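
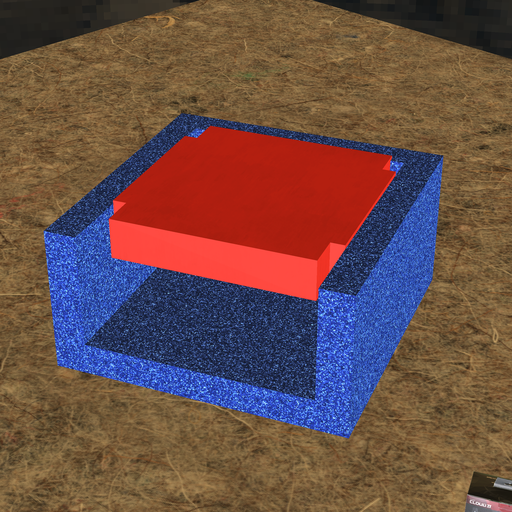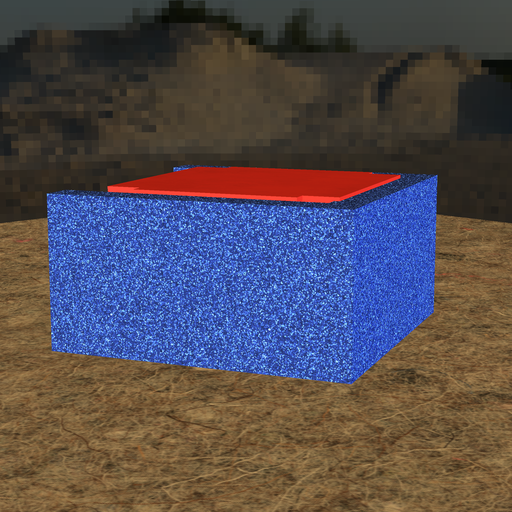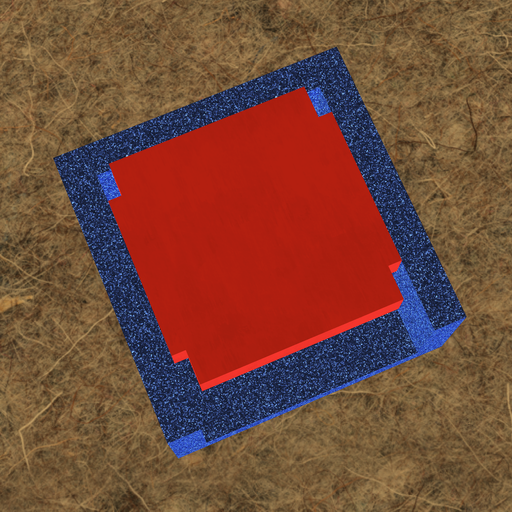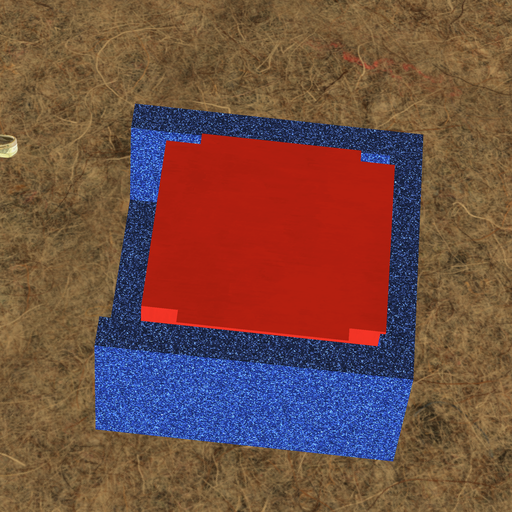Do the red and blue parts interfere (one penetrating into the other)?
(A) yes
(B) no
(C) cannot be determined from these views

(A) yes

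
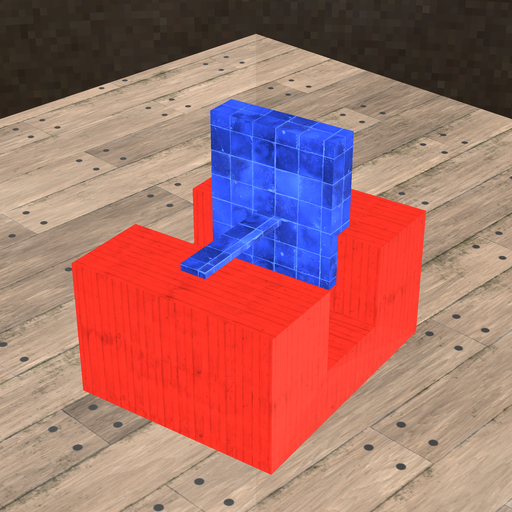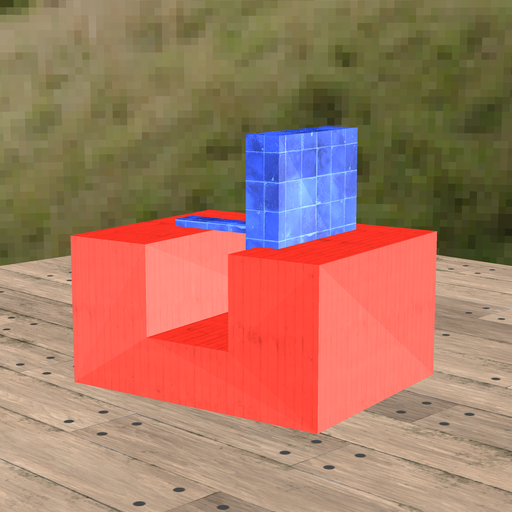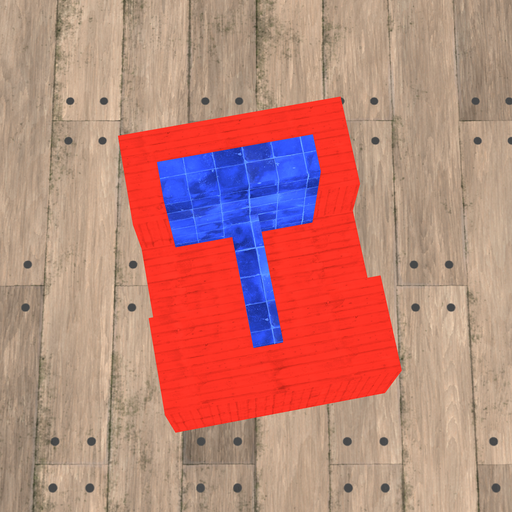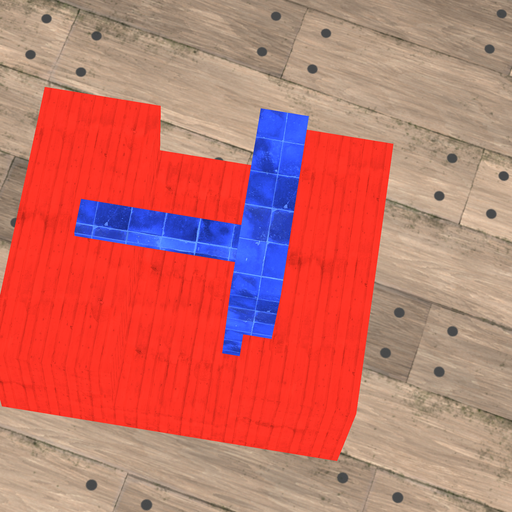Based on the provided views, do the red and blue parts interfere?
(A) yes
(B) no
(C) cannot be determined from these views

(A) yes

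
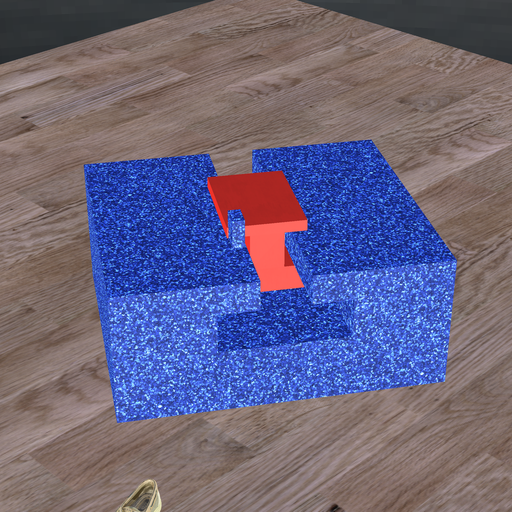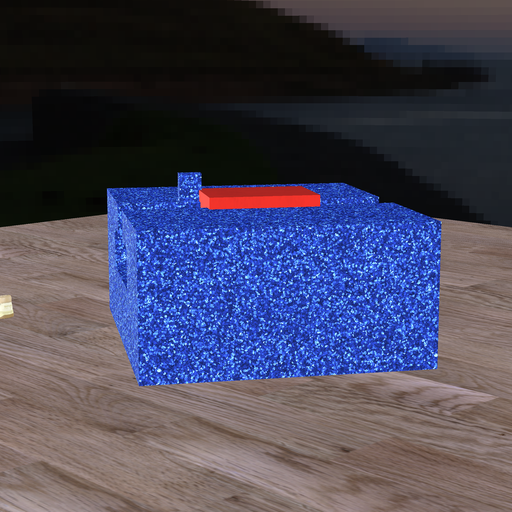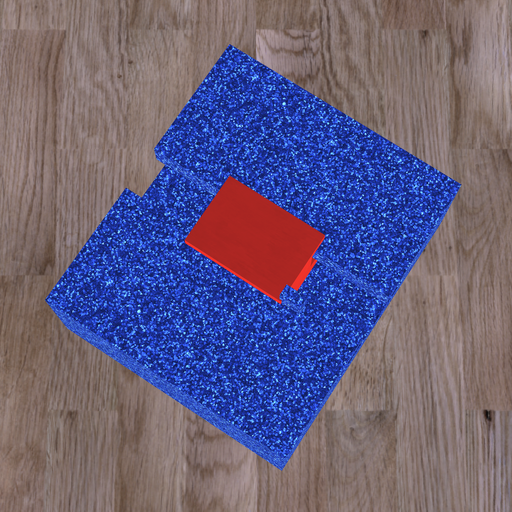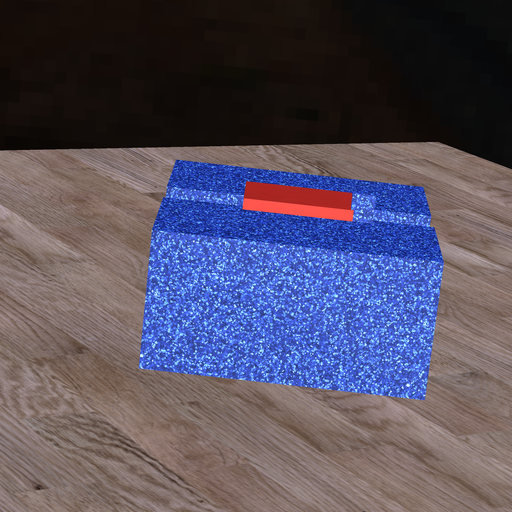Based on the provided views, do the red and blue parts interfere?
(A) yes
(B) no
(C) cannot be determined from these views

(A) yes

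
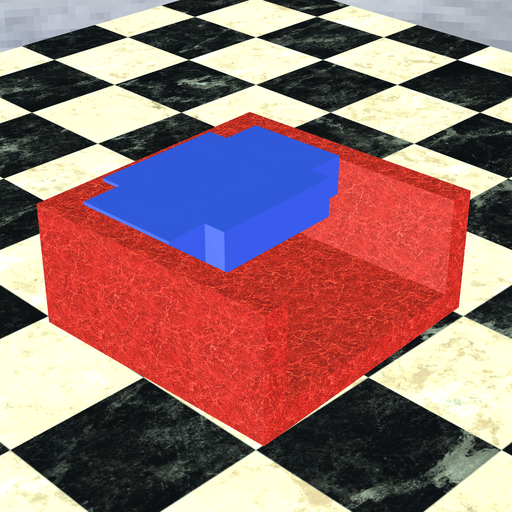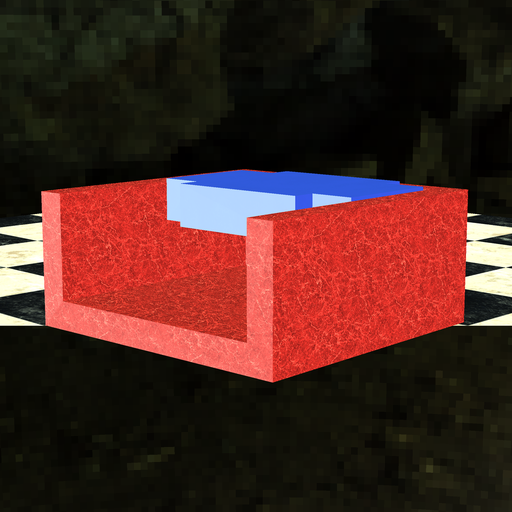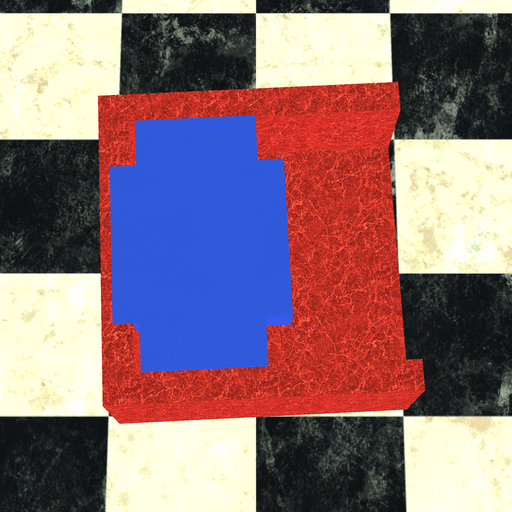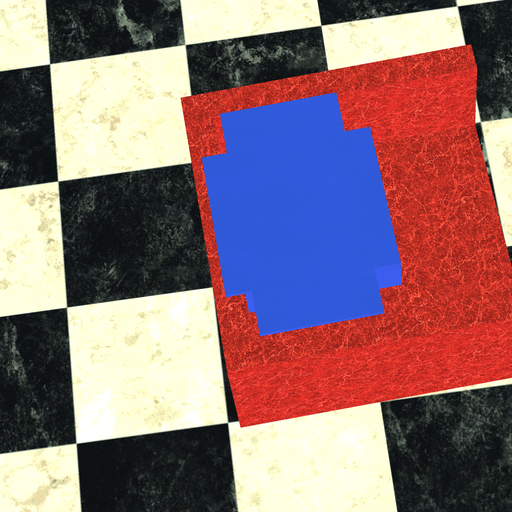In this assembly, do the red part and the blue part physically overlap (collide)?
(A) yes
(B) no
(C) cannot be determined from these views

(A) yes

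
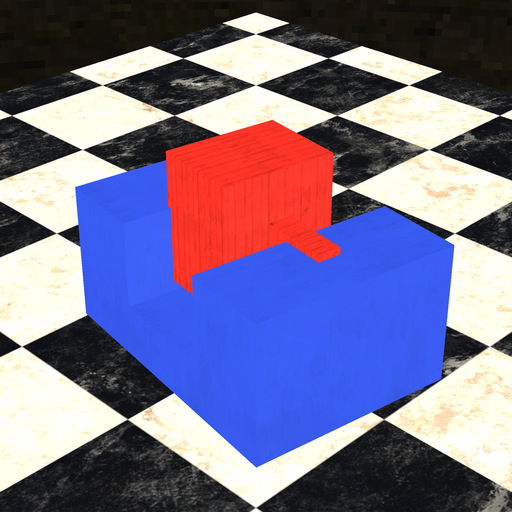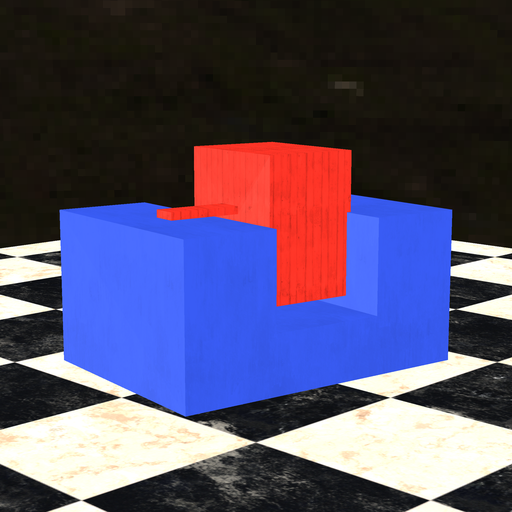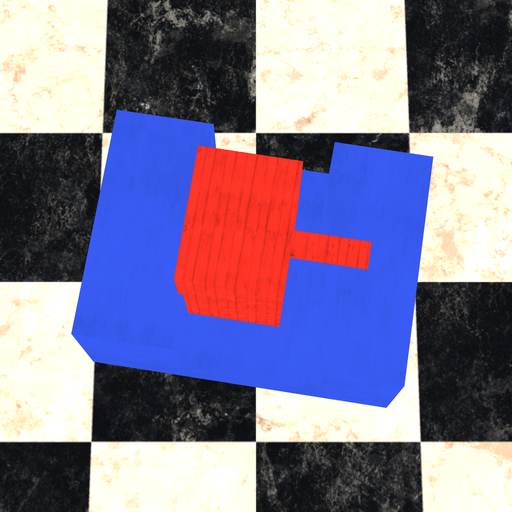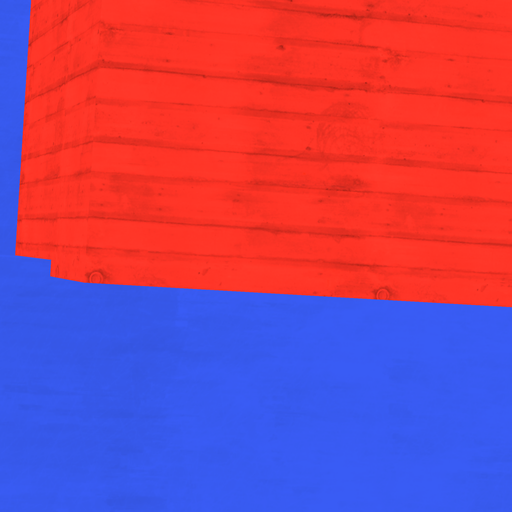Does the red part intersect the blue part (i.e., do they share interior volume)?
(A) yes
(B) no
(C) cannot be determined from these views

(A) yes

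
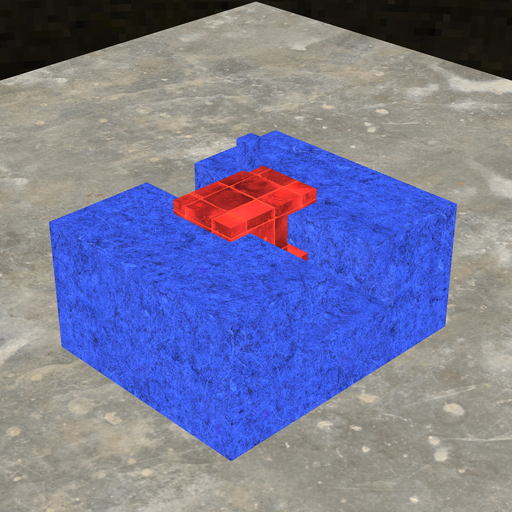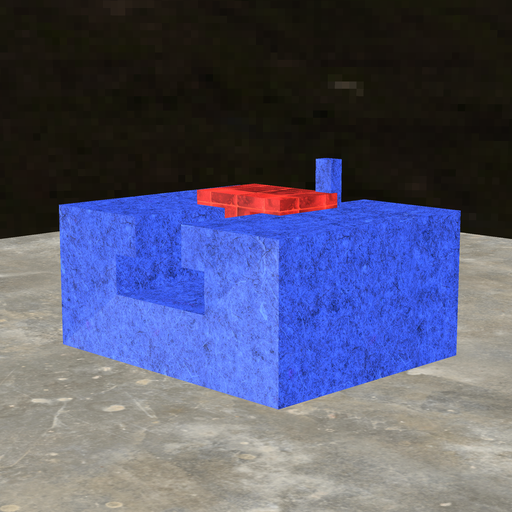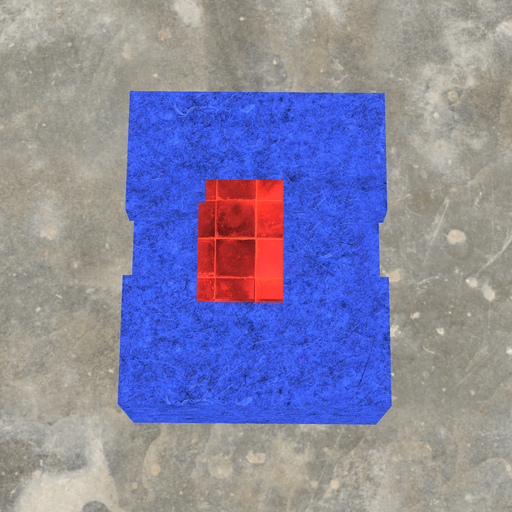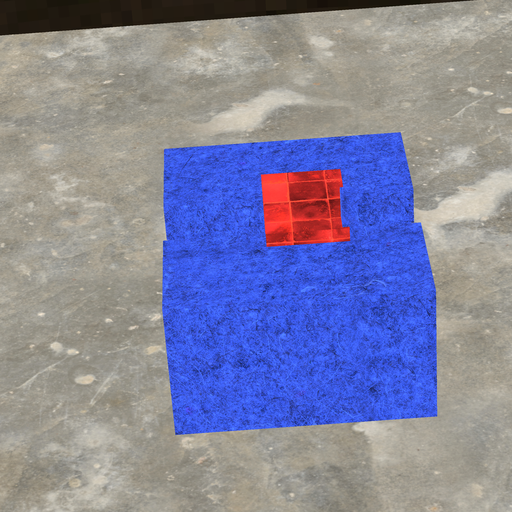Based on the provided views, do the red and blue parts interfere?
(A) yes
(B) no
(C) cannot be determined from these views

(A) yes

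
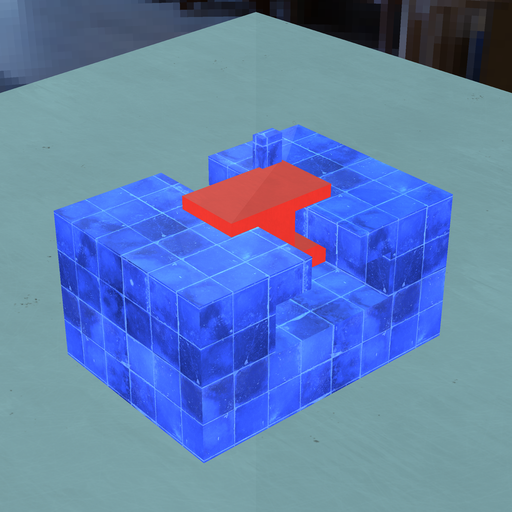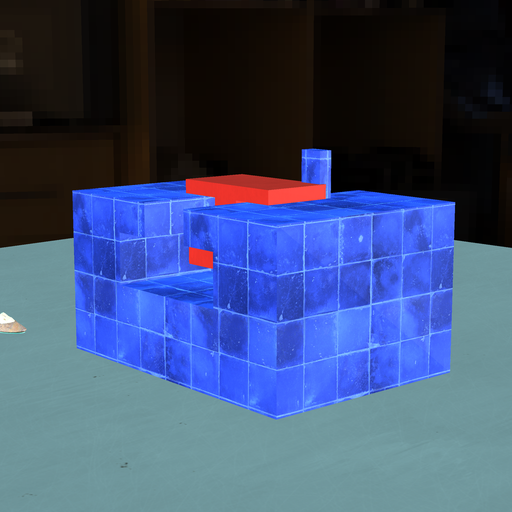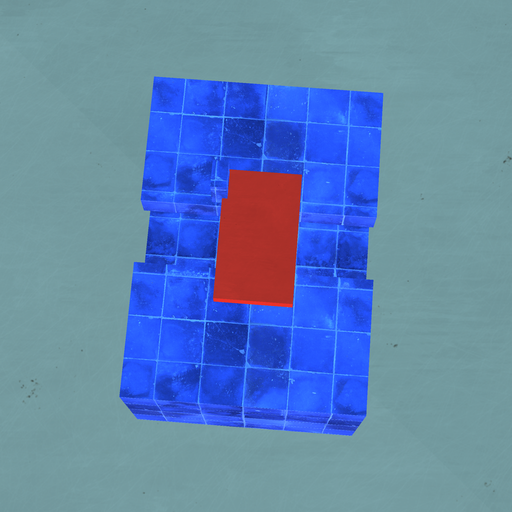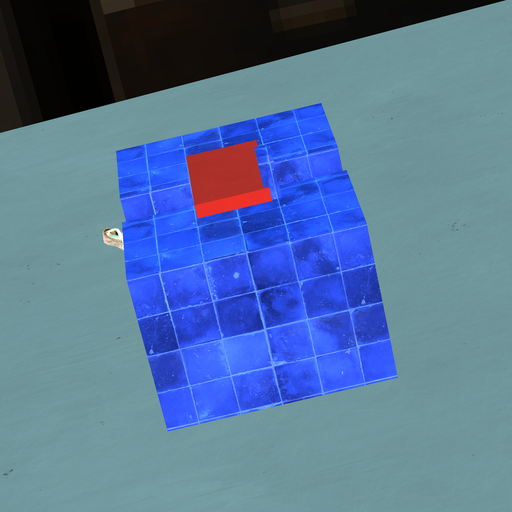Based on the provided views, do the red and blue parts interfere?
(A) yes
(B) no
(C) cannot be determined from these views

(A) yes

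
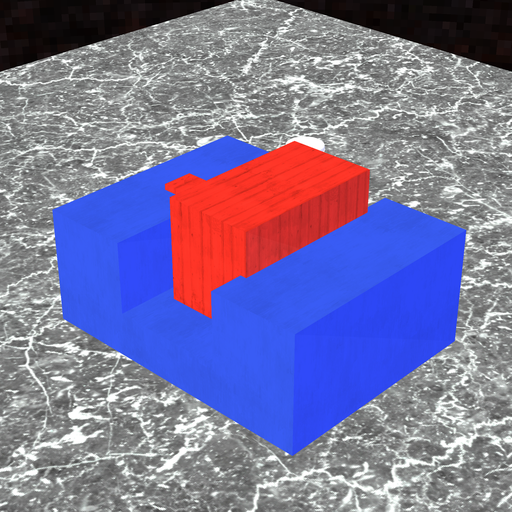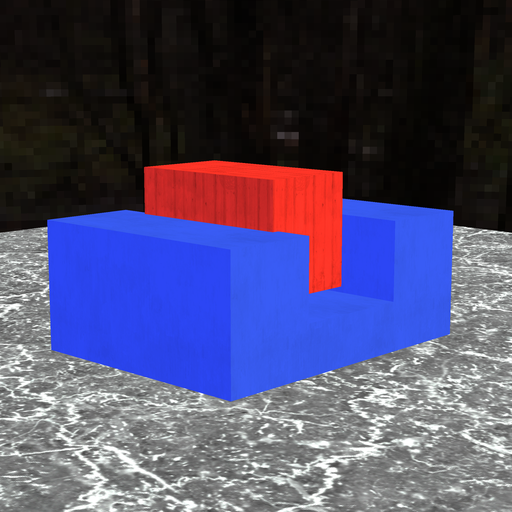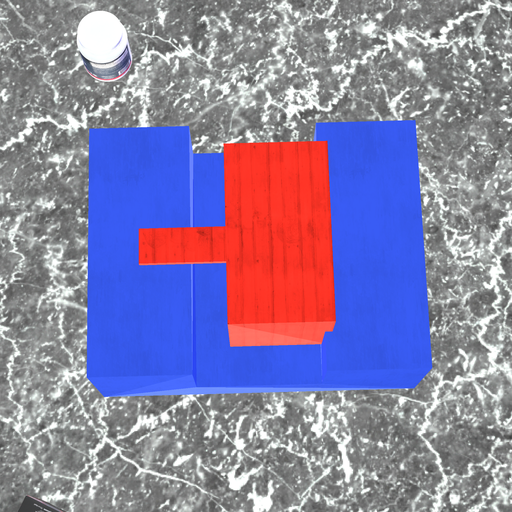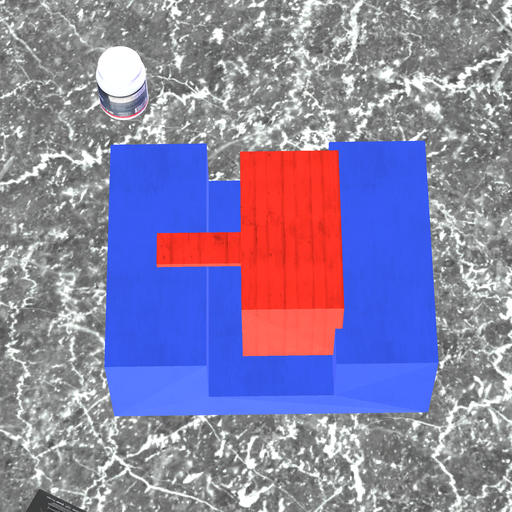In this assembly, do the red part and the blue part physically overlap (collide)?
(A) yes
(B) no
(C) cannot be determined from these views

(A) yes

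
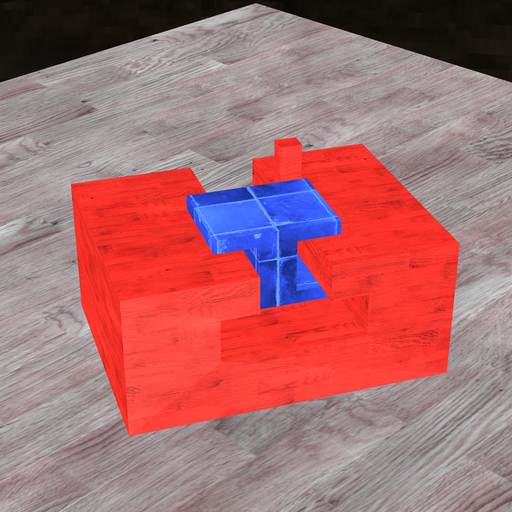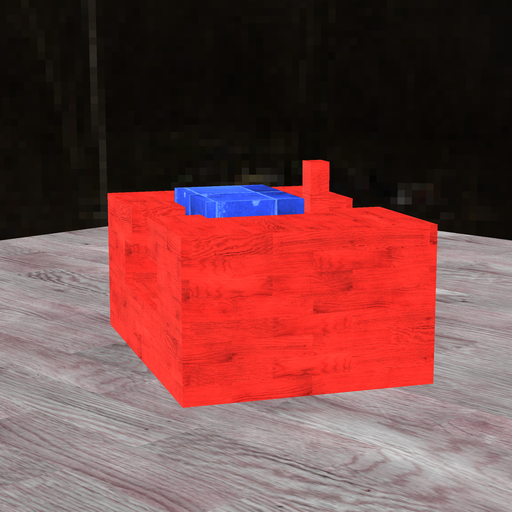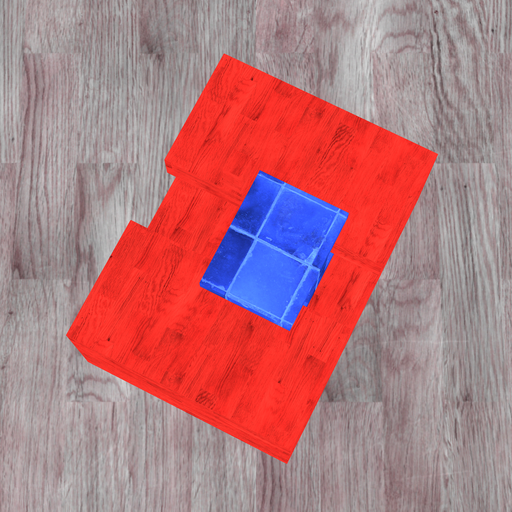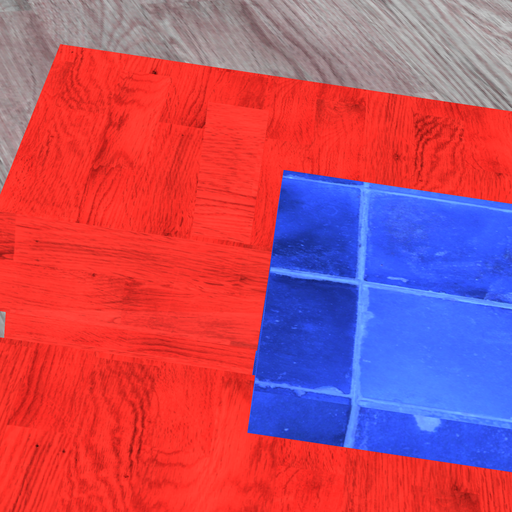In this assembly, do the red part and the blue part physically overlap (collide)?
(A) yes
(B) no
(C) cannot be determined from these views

(B) no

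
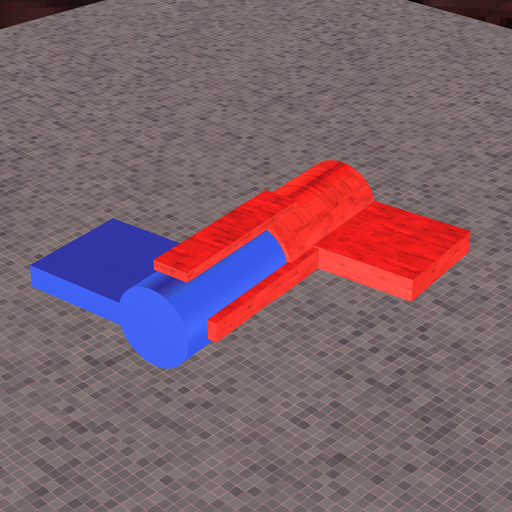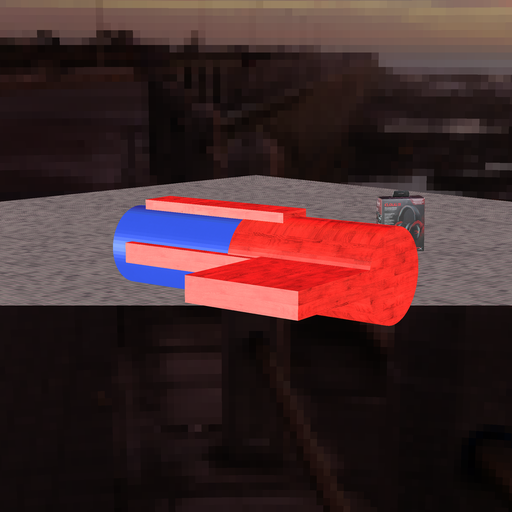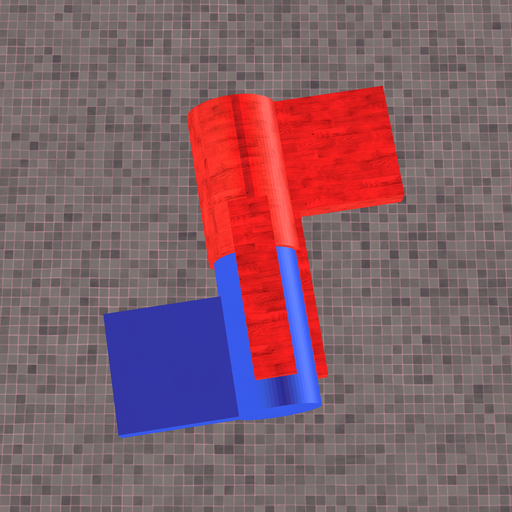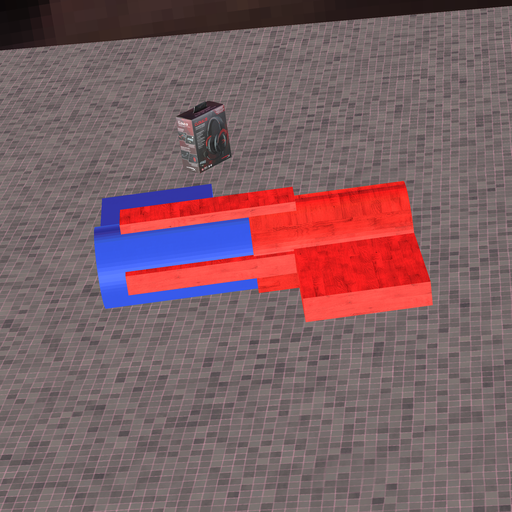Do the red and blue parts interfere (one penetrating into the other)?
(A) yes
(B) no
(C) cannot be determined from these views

(A) yes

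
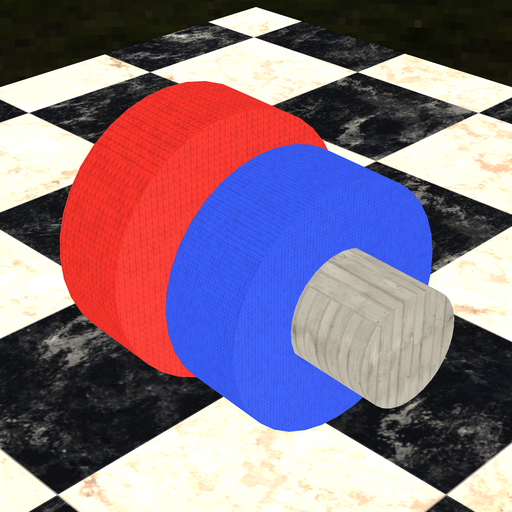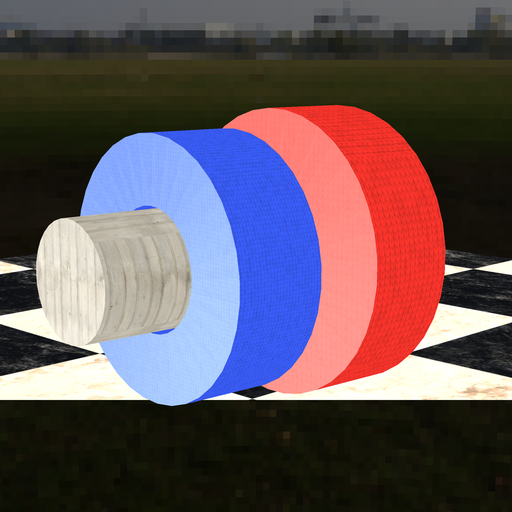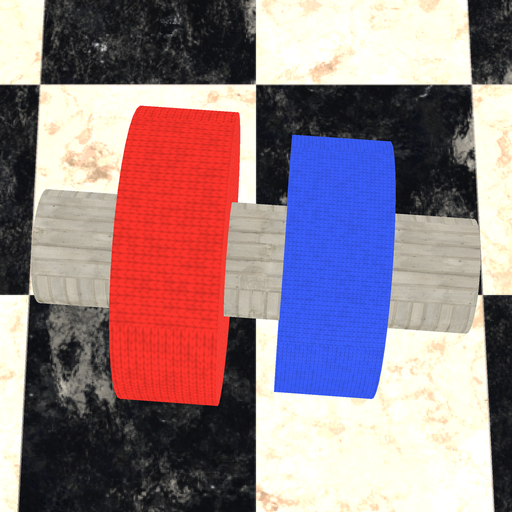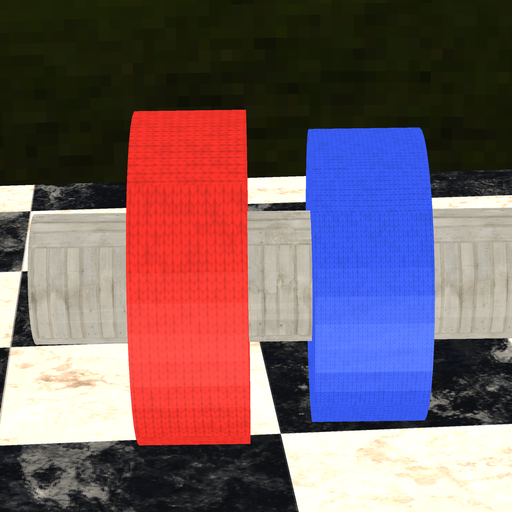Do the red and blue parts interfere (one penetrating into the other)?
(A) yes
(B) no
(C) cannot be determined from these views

(B) no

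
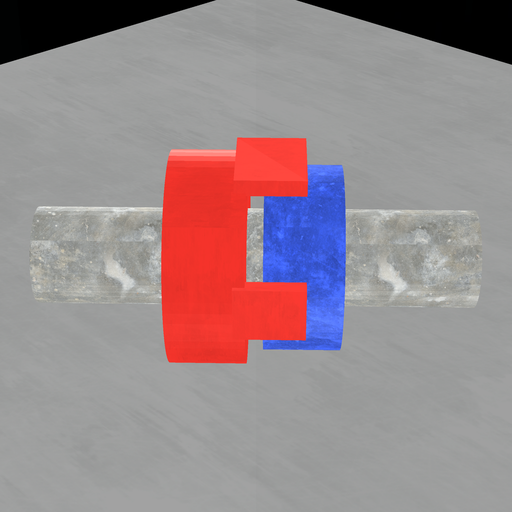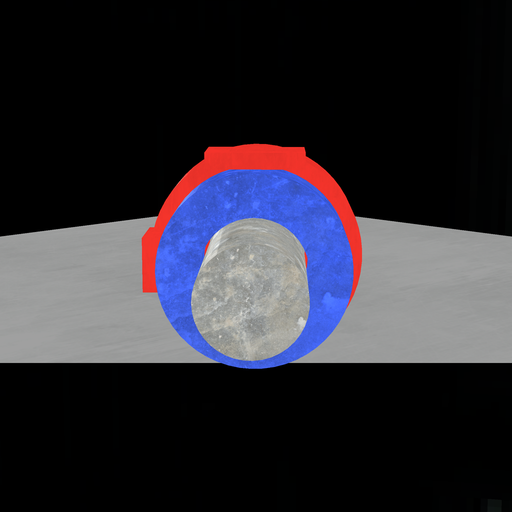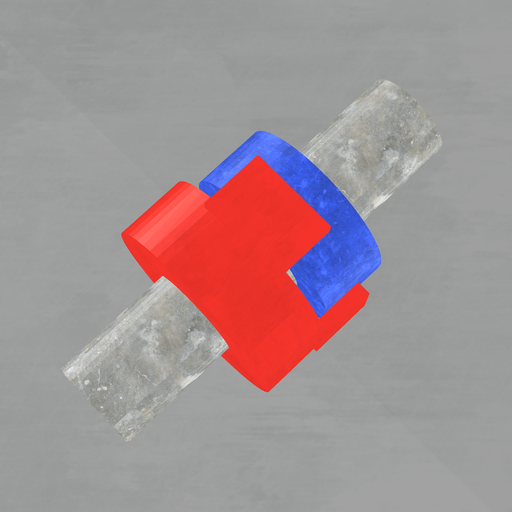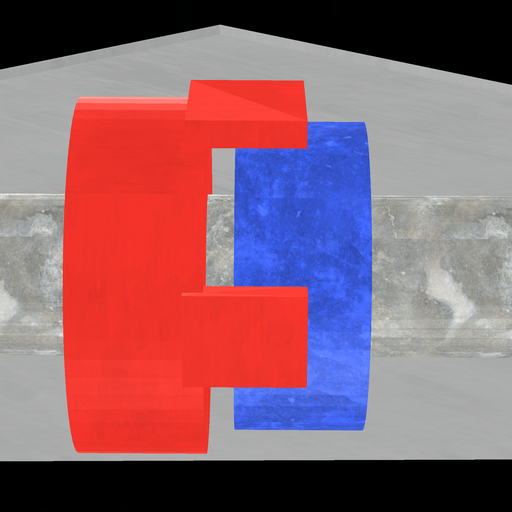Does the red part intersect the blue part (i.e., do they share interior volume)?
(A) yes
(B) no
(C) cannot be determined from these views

(B) no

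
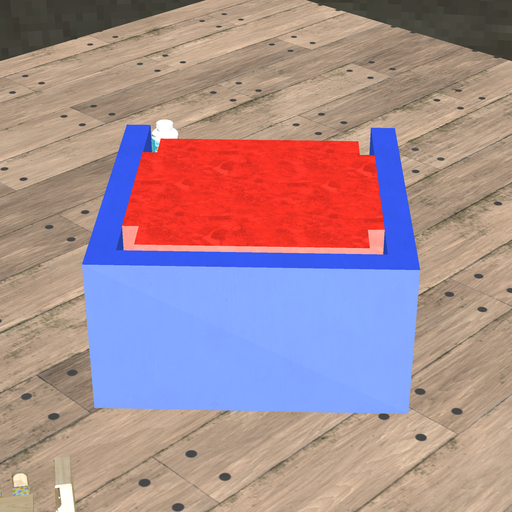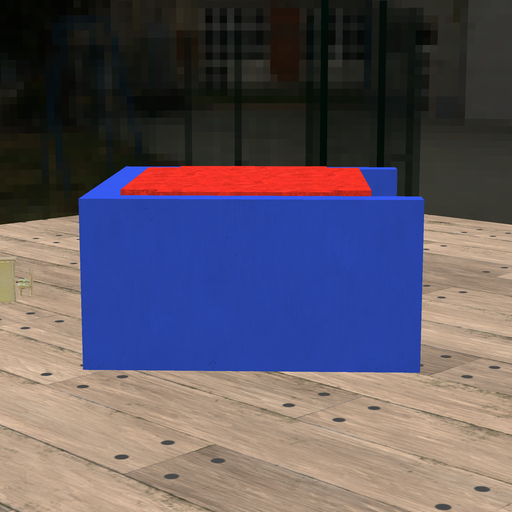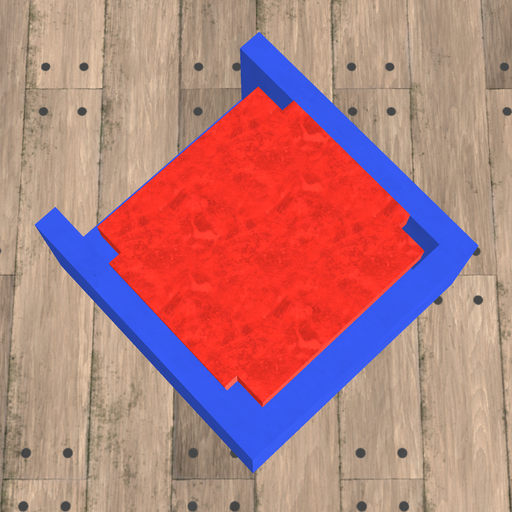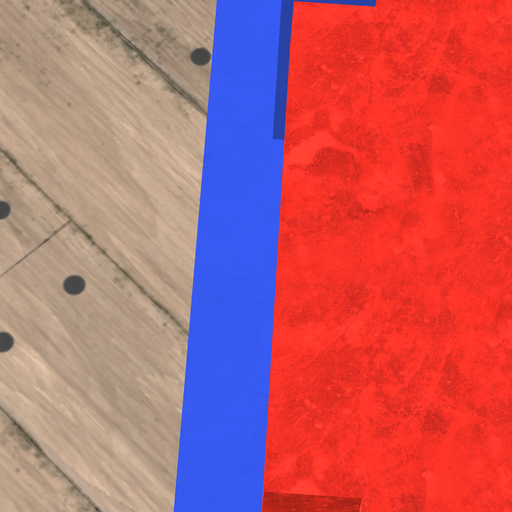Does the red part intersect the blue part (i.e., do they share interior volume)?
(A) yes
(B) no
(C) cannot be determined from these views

(B) no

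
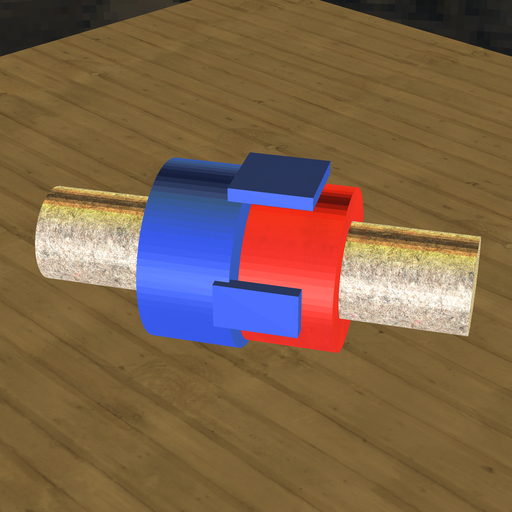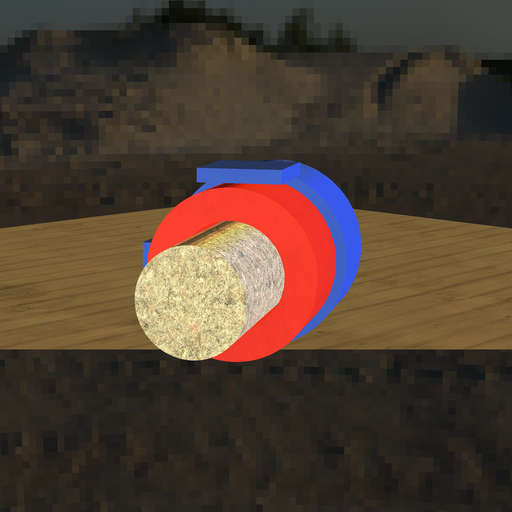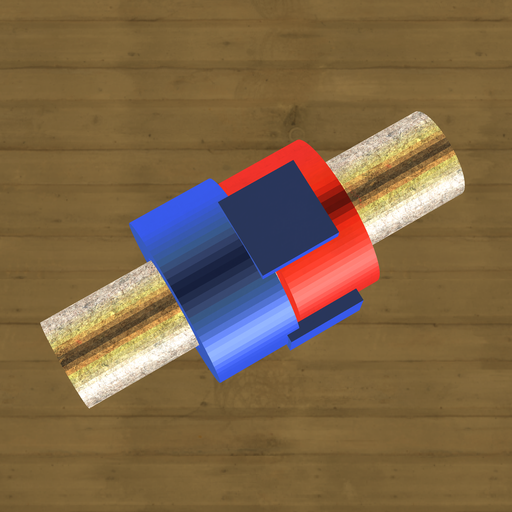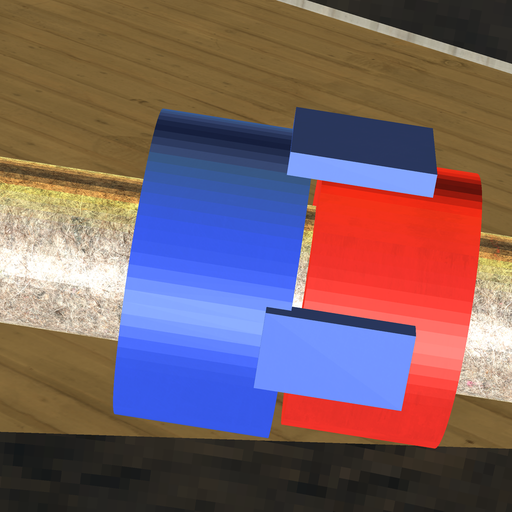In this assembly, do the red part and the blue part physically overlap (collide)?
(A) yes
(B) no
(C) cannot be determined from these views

(B) no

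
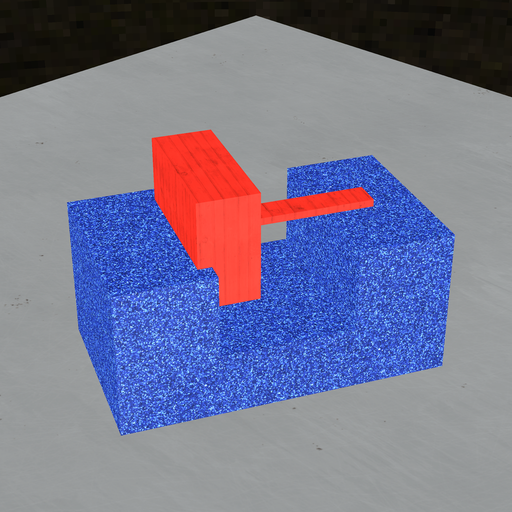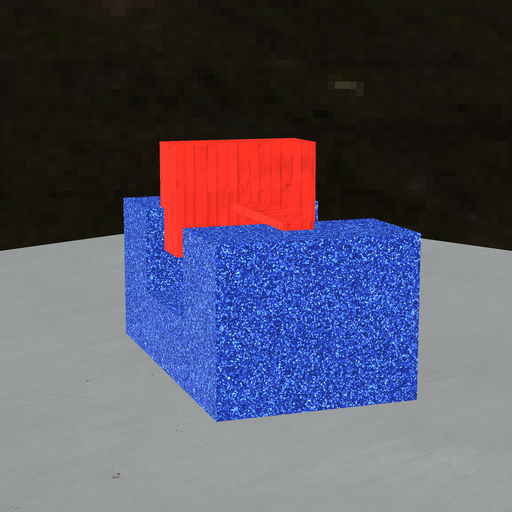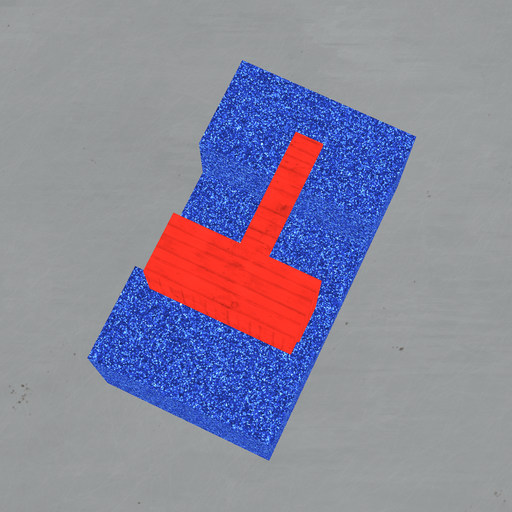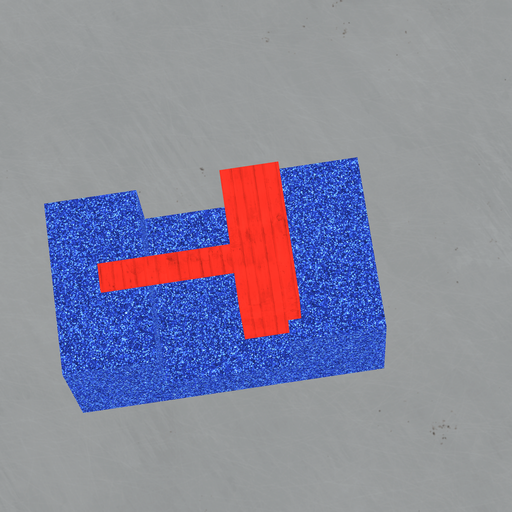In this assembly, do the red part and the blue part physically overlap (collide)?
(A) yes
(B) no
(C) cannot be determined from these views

(A) yes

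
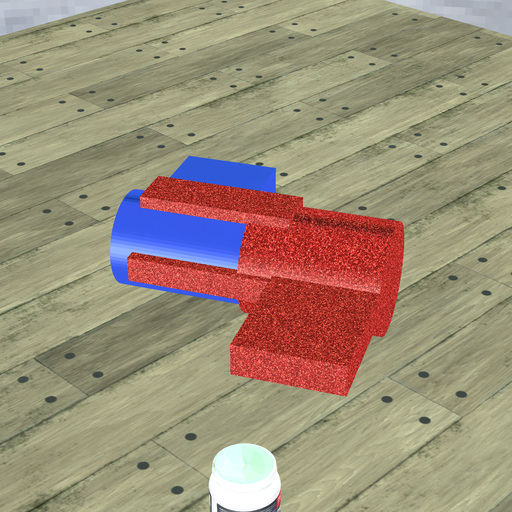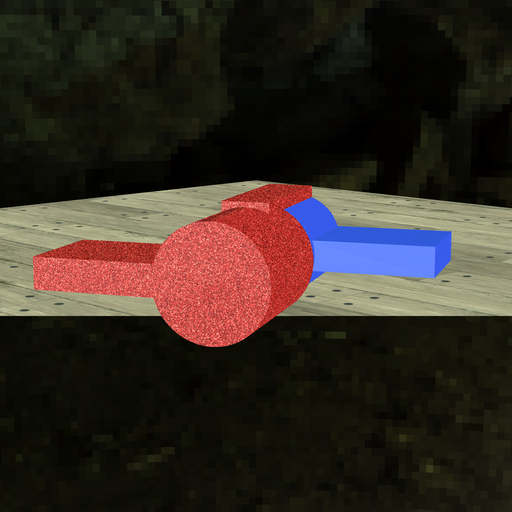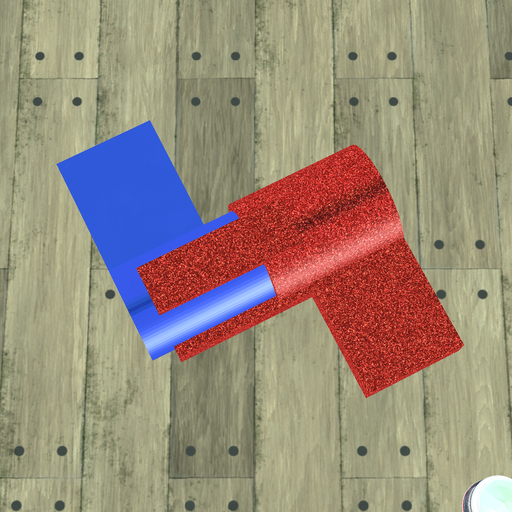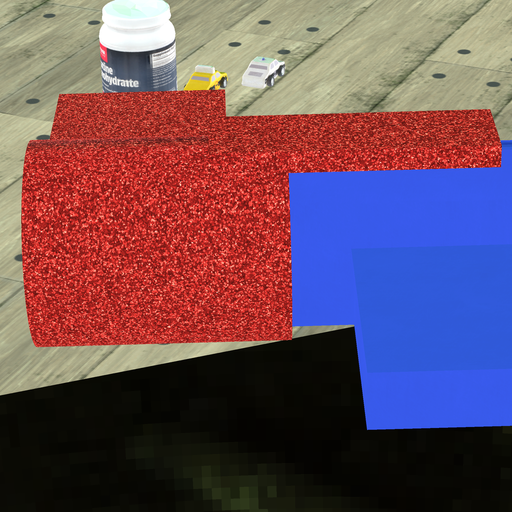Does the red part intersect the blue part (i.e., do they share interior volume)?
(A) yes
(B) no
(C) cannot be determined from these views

(A) yes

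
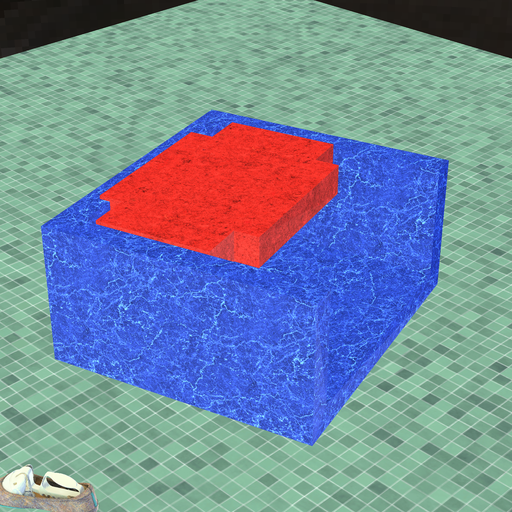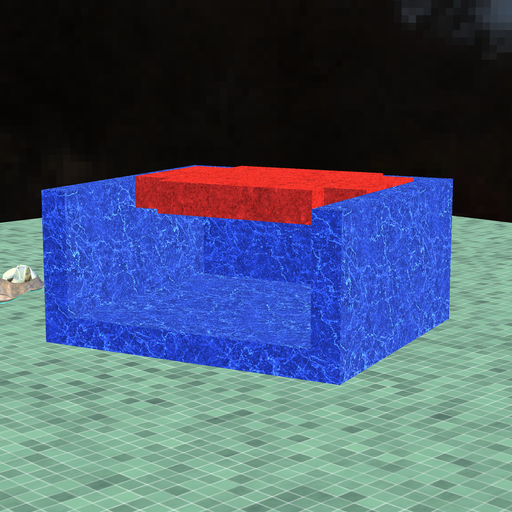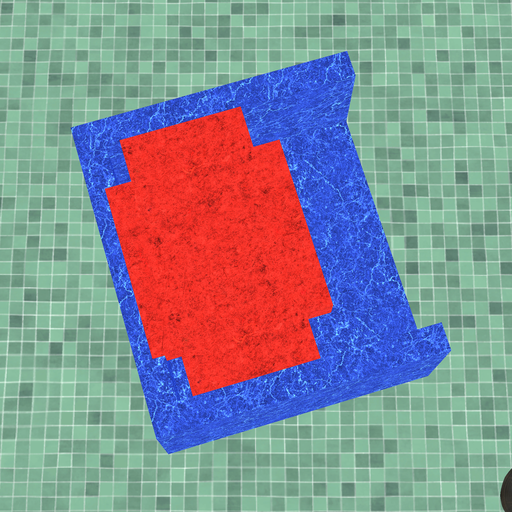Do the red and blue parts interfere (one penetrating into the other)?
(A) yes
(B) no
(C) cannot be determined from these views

(A) yes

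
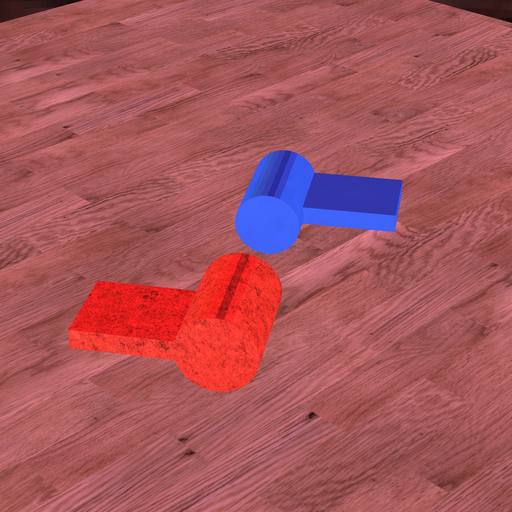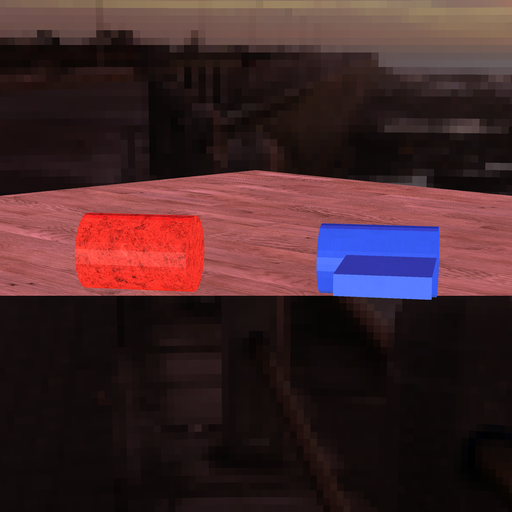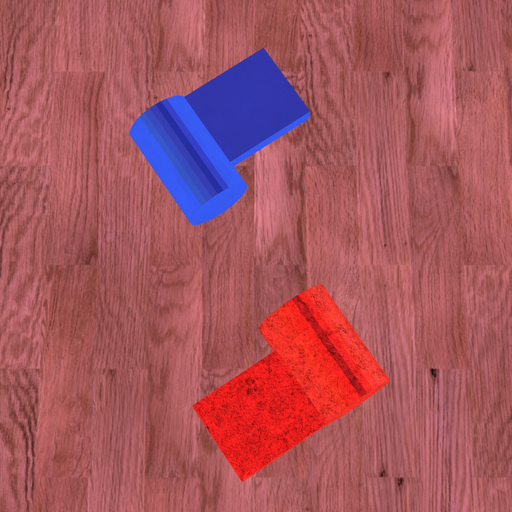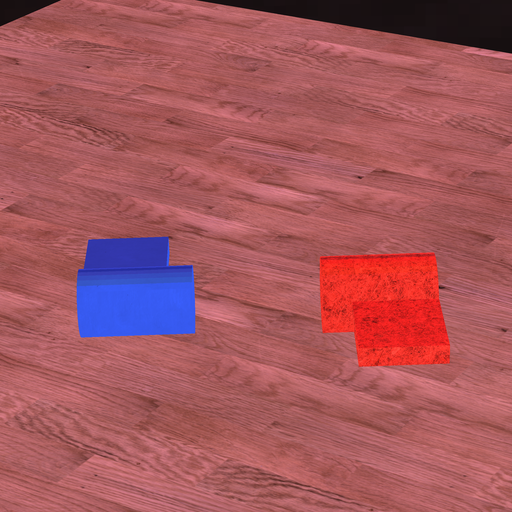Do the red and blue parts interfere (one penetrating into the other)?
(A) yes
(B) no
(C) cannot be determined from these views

(B) no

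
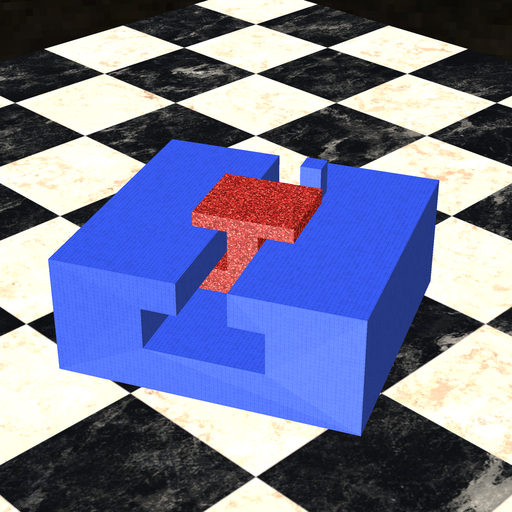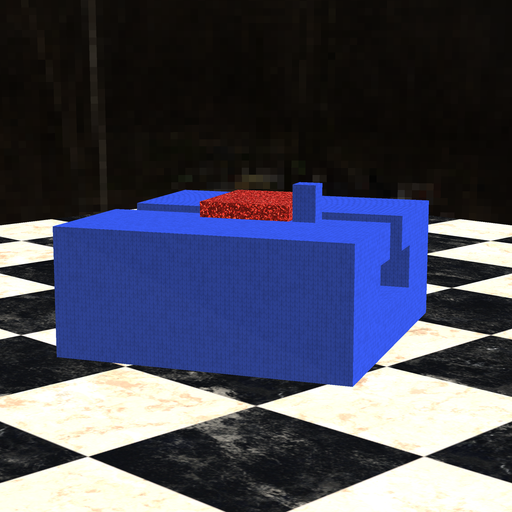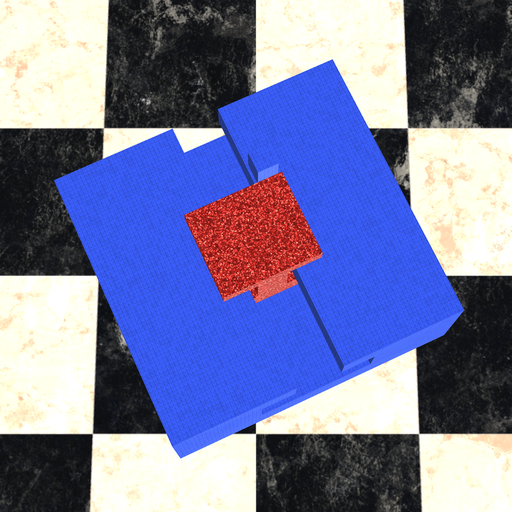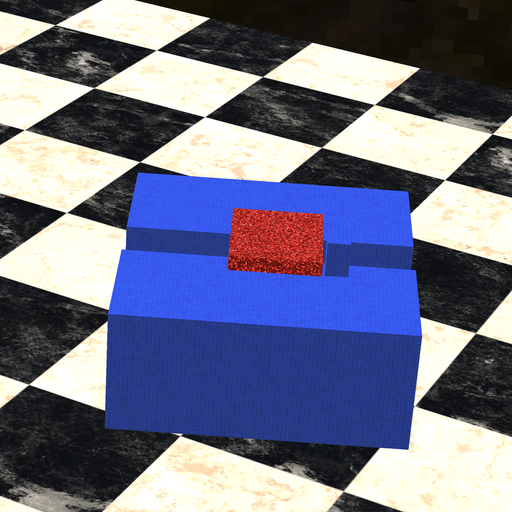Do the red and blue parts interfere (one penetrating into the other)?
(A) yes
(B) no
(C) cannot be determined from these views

(B) no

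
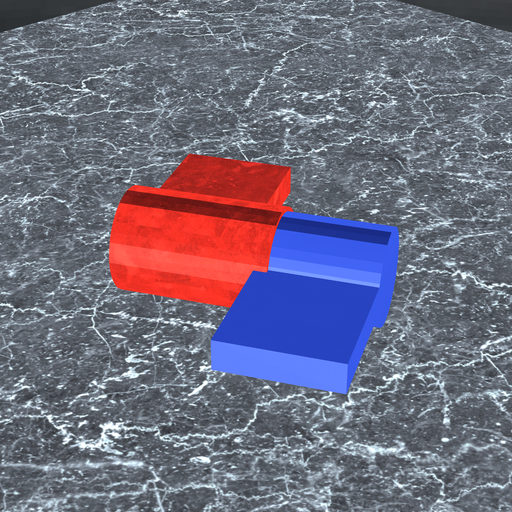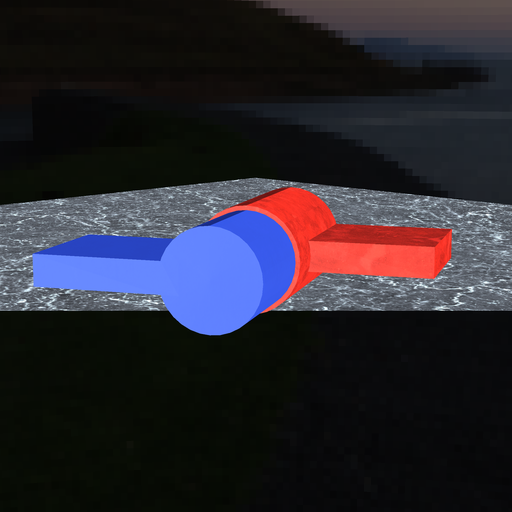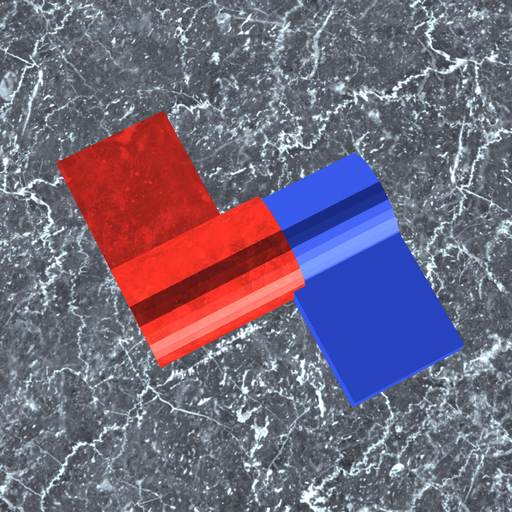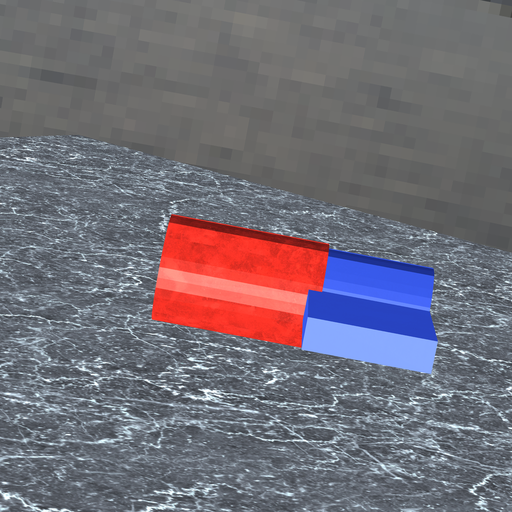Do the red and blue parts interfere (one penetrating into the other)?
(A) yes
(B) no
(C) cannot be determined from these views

(A) yes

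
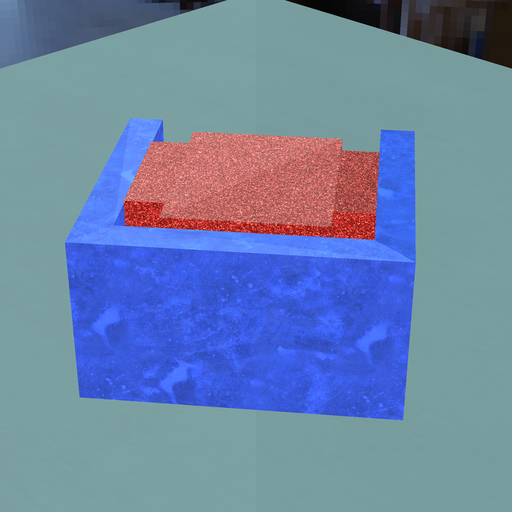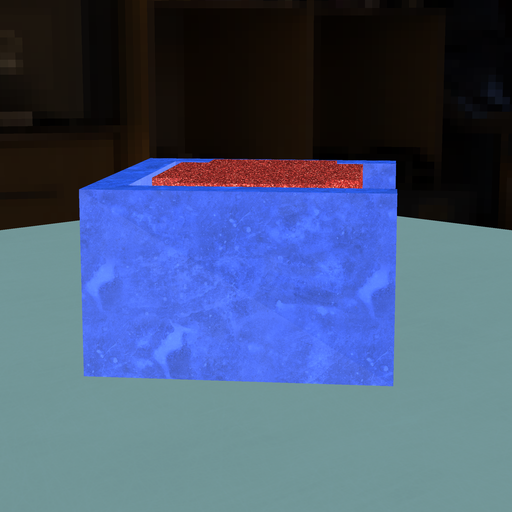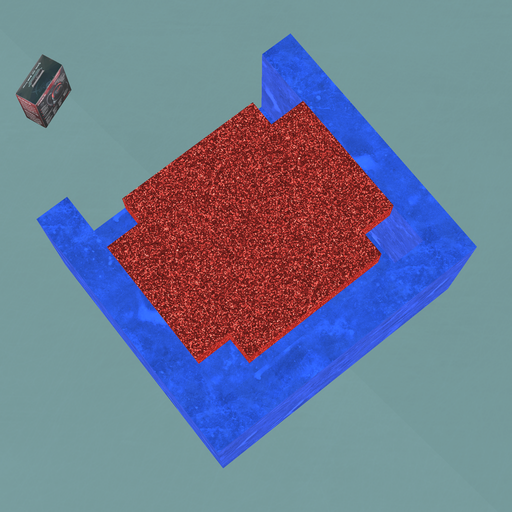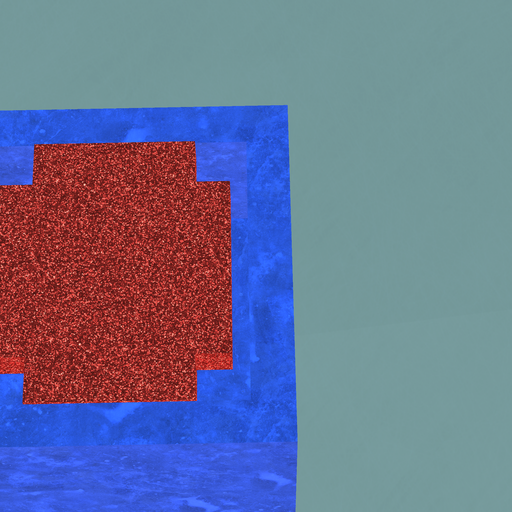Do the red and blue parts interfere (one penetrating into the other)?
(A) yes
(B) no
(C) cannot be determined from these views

(B) no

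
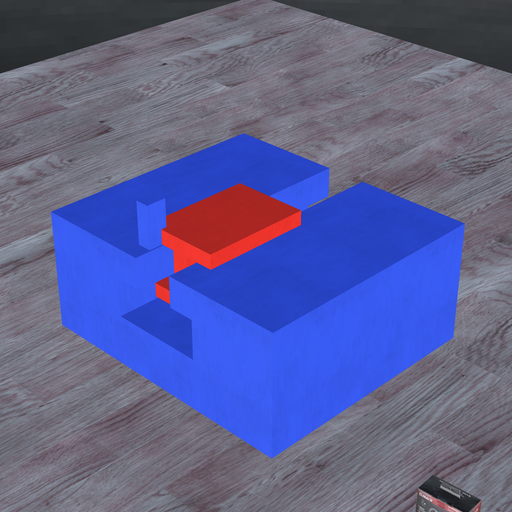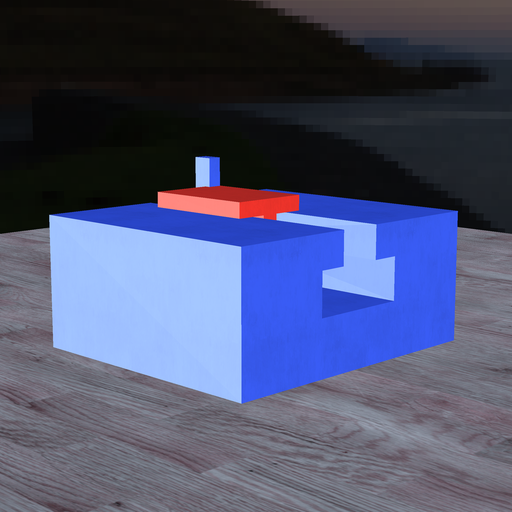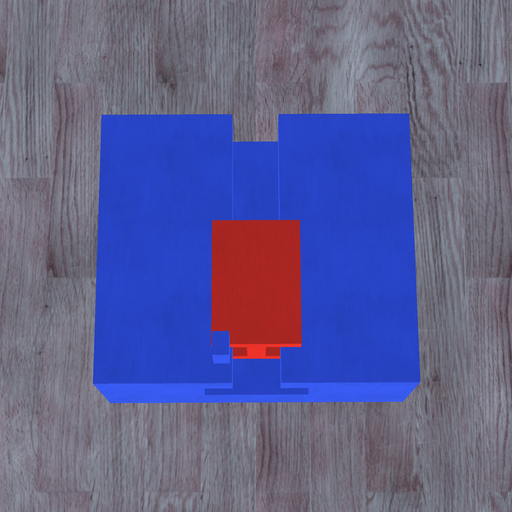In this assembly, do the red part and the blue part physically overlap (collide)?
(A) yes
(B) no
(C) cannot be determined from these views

(A) yes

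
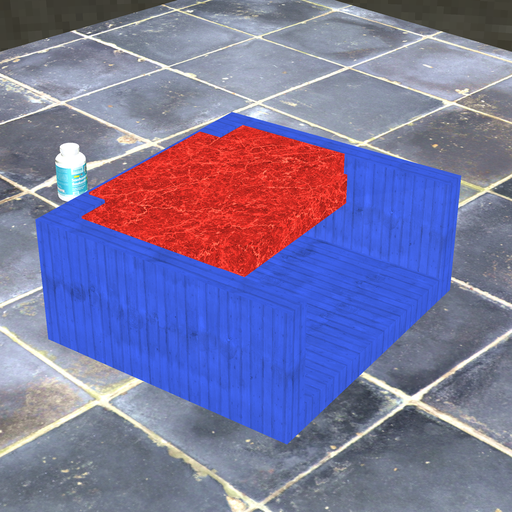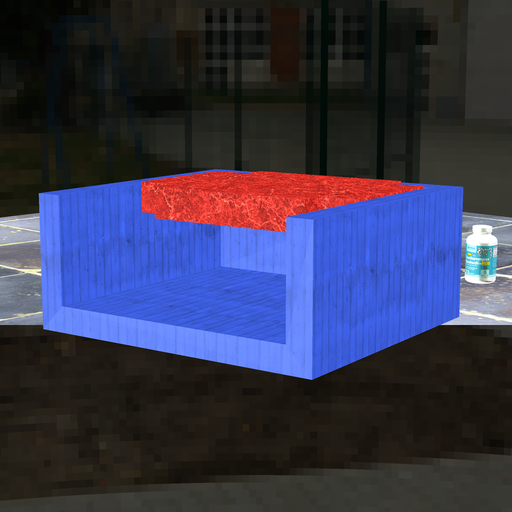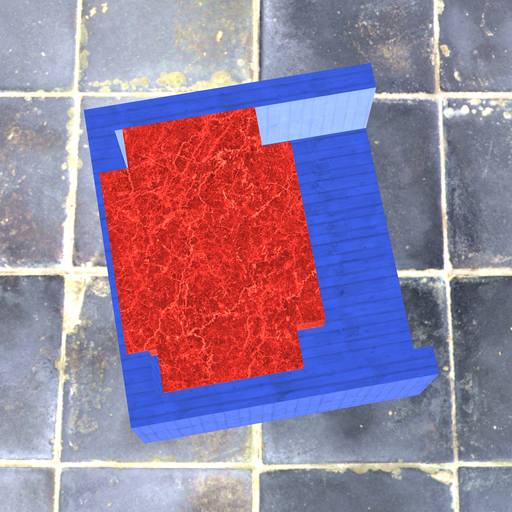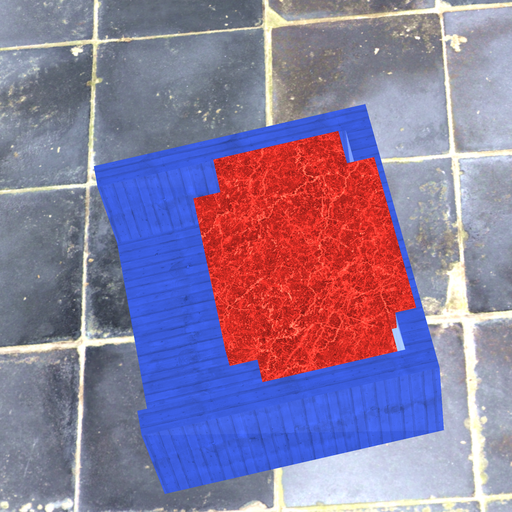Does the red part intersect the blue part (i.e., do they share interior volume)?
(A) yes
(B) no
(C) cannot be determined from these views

(A) yes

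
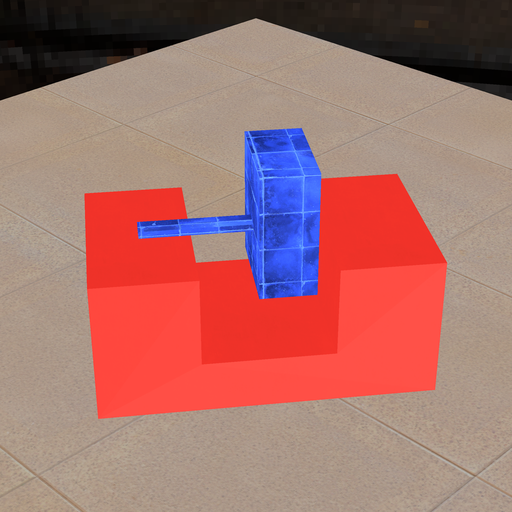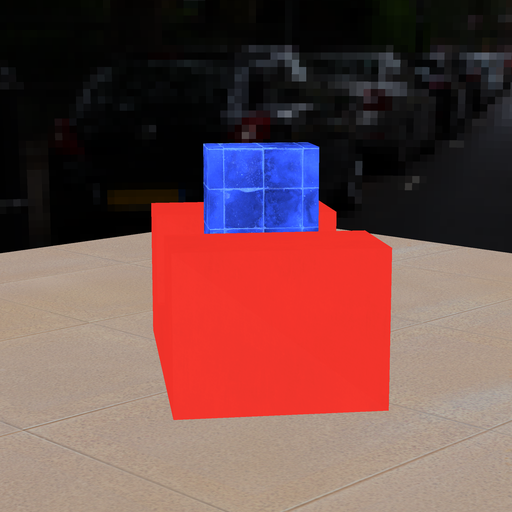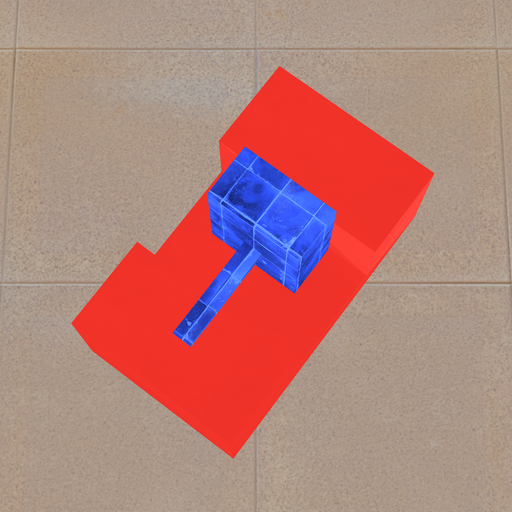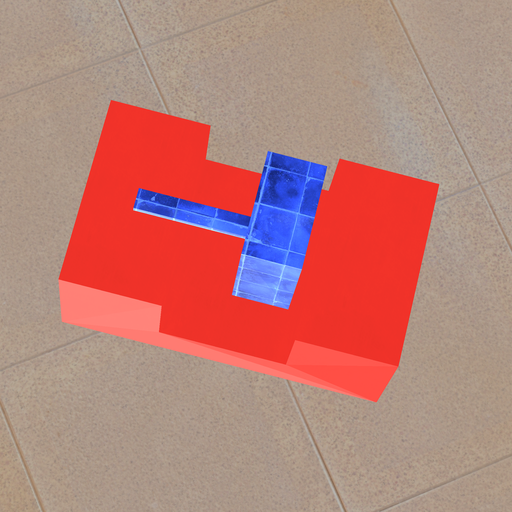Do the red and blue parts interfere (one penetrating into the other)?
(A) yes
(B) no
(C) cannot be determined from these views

(B) no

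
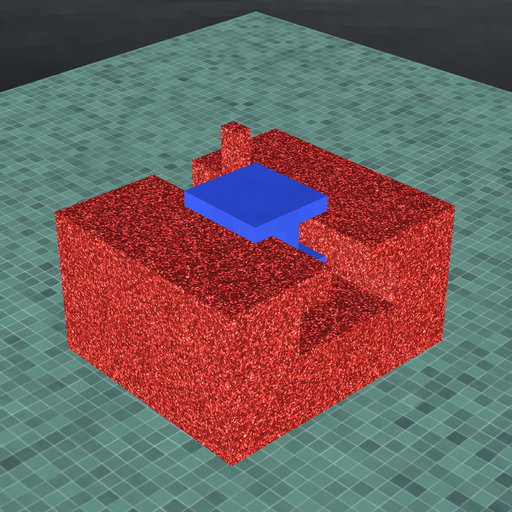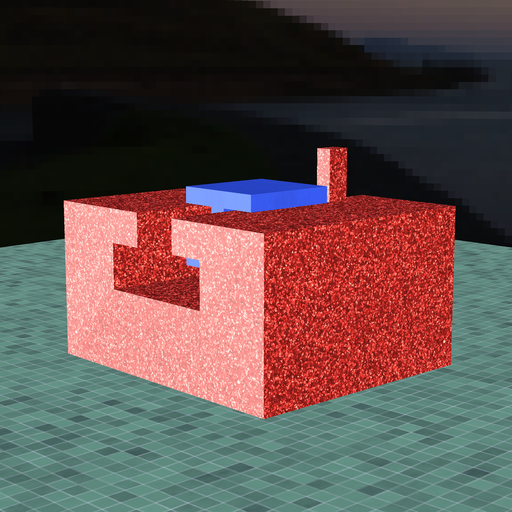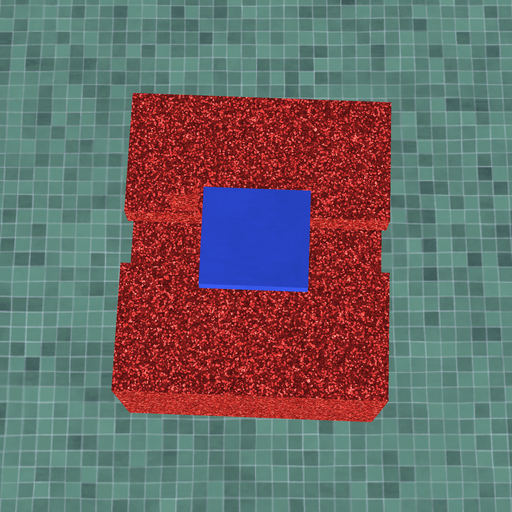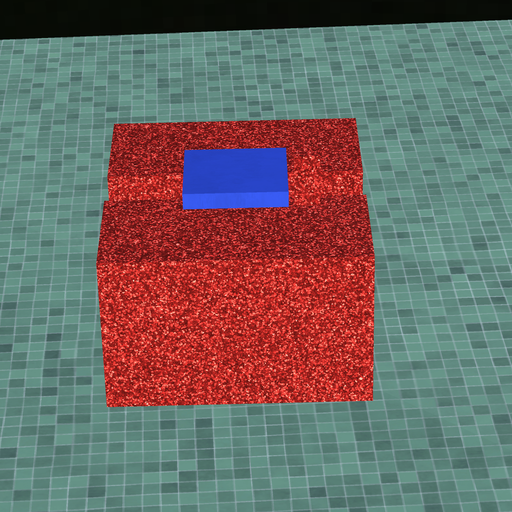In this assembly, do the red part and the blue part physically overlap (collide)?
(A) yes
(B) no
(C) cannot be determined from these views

(B) no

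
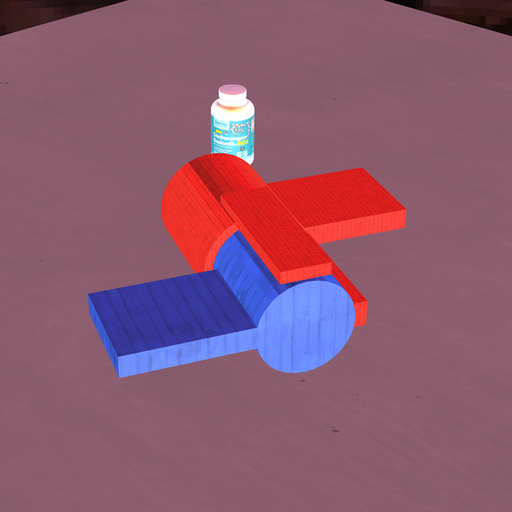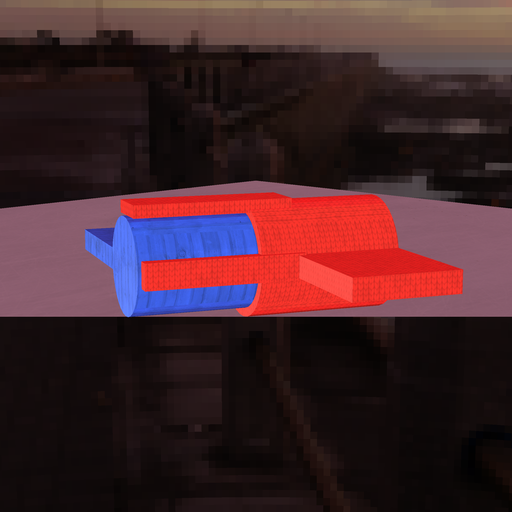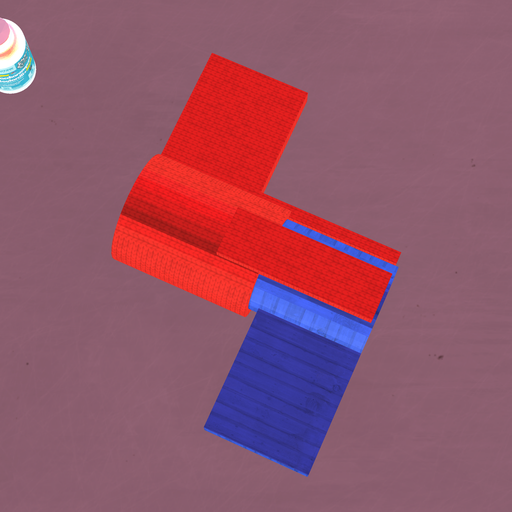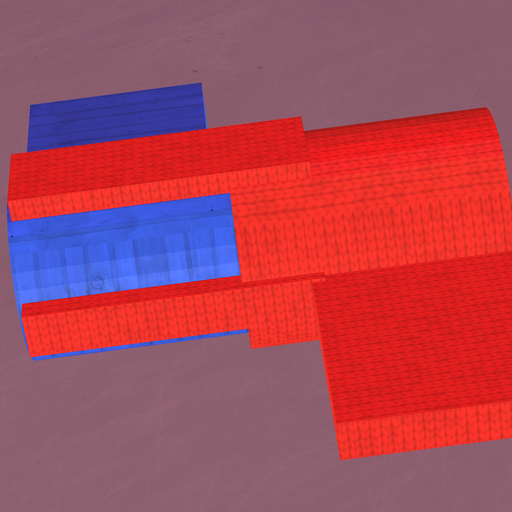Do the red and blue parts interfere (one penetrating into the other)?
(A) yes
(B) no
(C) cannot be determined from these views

(A) yes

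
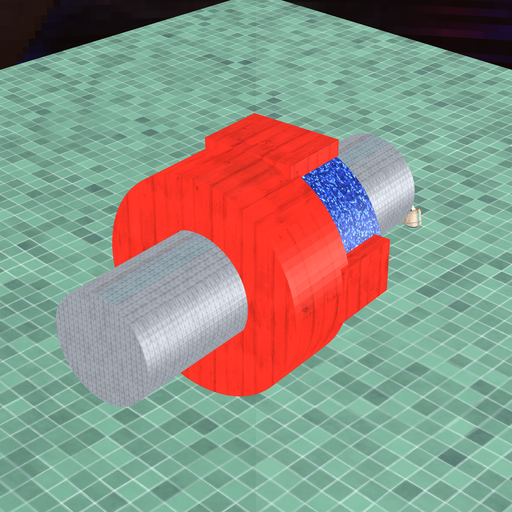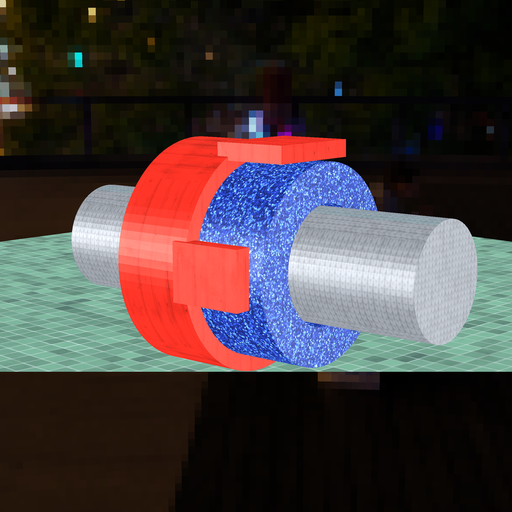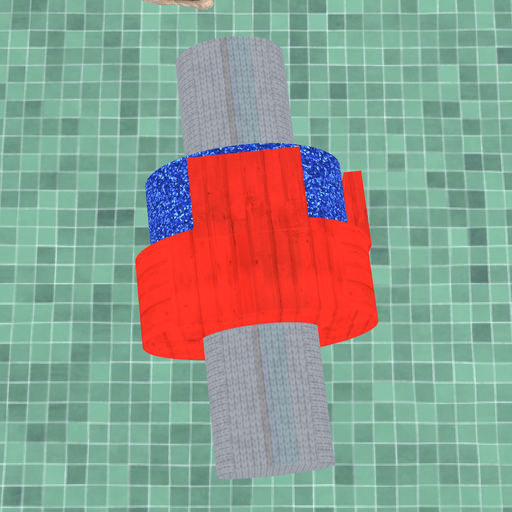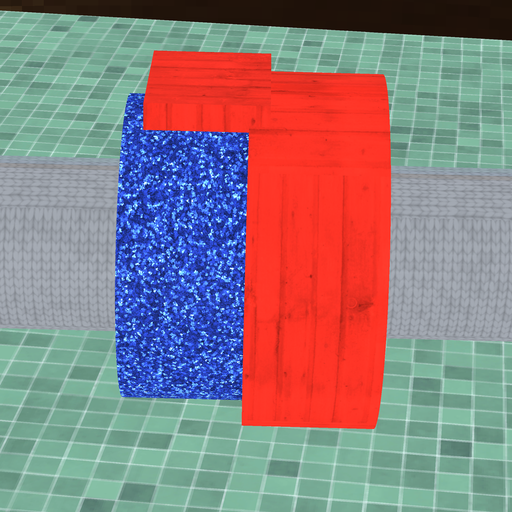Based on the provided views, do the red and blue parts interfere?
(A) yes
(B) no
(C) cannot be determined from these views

(A) yes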